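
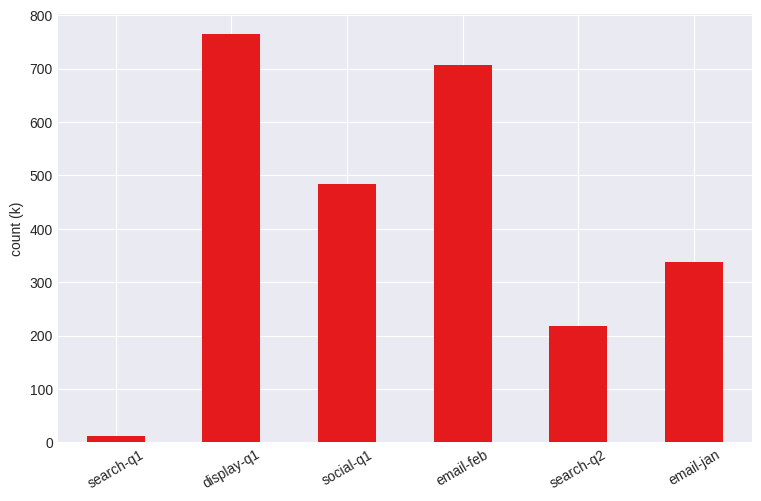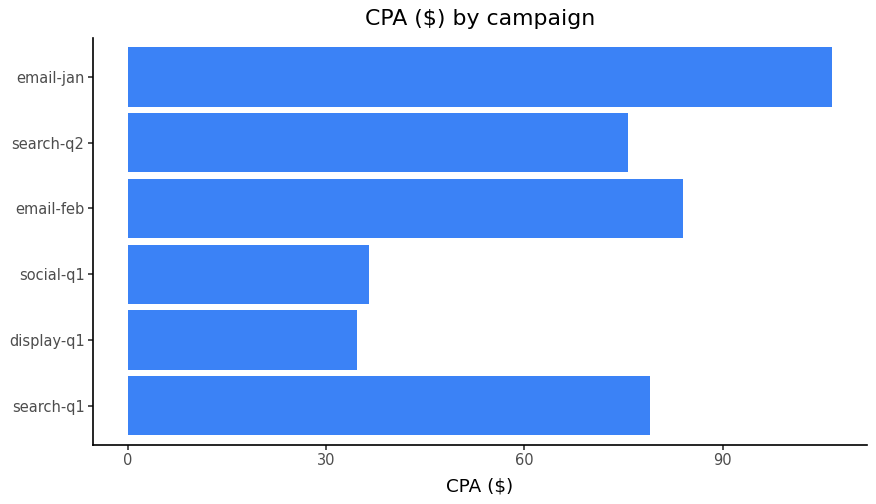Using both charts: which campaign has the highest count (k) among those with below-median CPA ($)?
display-q1

Chart 2 median CPA ($) ≈ 80; below-median campaigns: display-q1, social-q1, search-q2. Among those, display-q1 has the highest count (k) (≈ 800).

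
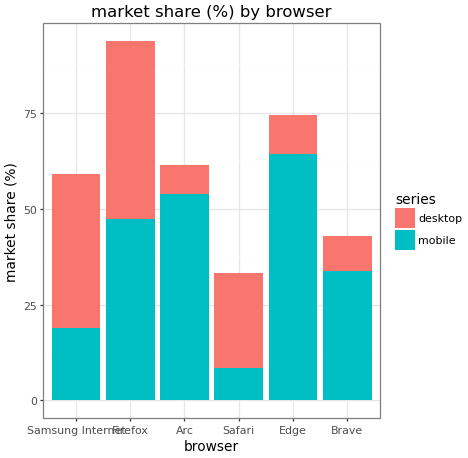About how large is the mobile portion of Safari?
≈ 10

mobile top ≈ 10, bottom ≈ 0; segment ≈ 10.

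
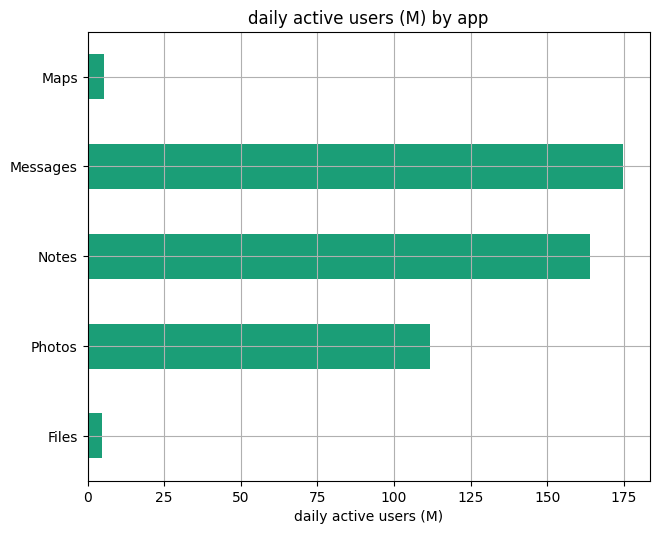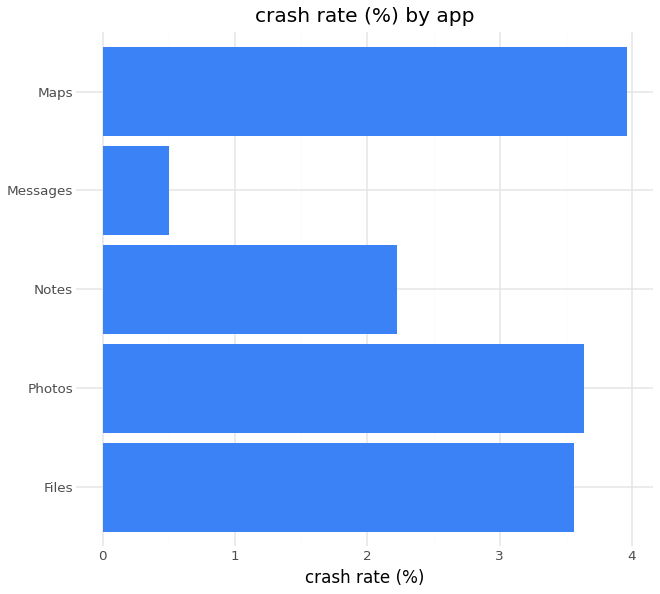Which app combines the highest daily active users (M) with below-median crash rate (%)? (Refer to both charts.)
Messages

Chart 2 median crash rate (%) ≈ 3.5; below-median apps: Notes, Messages. Among those, Messages has the highest daily active users (M) (≈ 180).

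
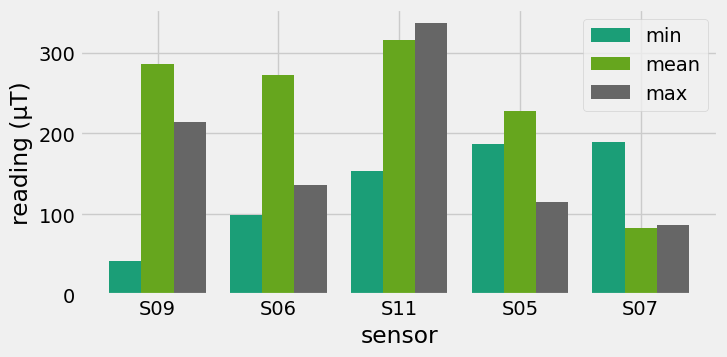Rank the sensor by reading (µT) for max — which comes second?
Top 3 for max: S11 ≈ 350, S09 ≈ 200, S06 ≈ 150.

S09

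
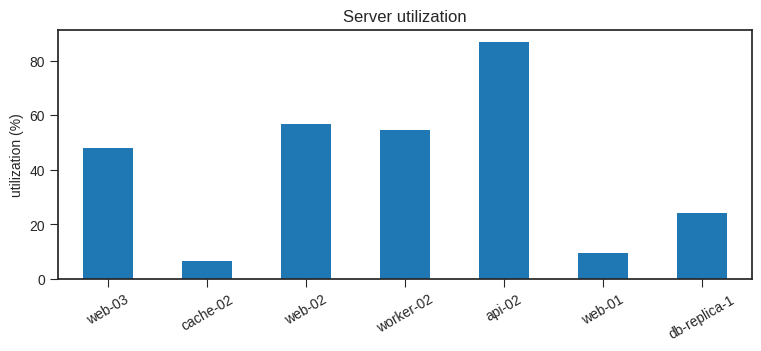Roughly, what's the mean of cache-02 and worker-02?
(10 + 50) / 2 ≈ 30.

≈ 30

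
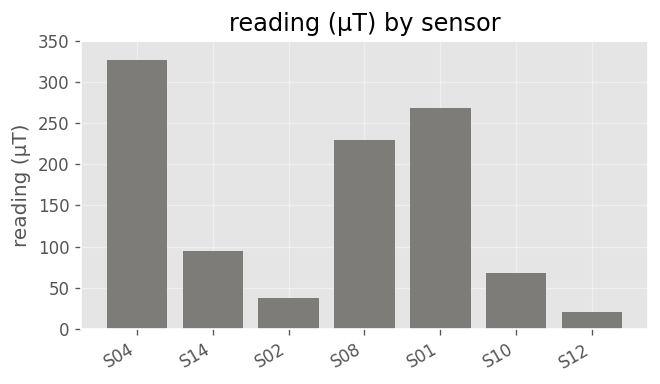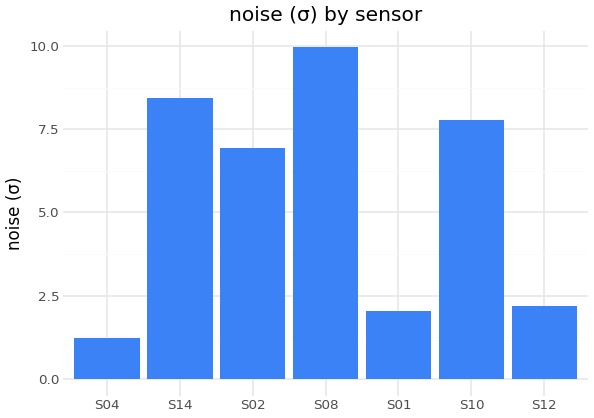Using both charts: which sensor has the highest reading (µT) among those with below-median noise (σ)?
Chart 2 median noise (σ) ≈ 7; below-median sensors: S04, S01, S12. Among those, S04 has the highest reading (µT) (≈ 350).

S04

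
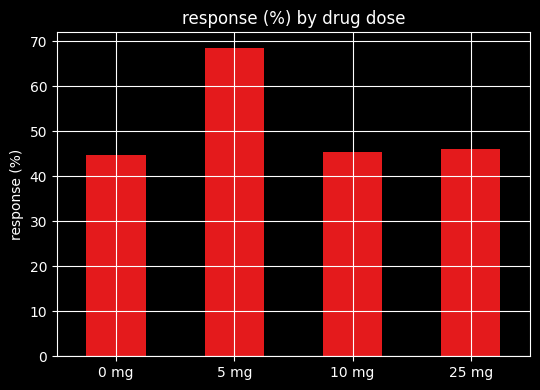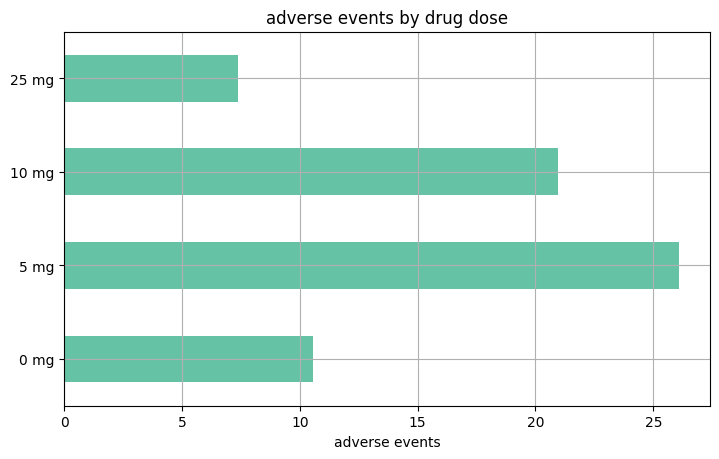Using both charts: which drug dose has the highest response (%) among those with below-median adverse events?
25 mg

Chart 2 median adverse events ≈ 15; below-median drug doses: 0 mg, 25 mg. Among those, 25 mg has the highest response (%) (≈ 50).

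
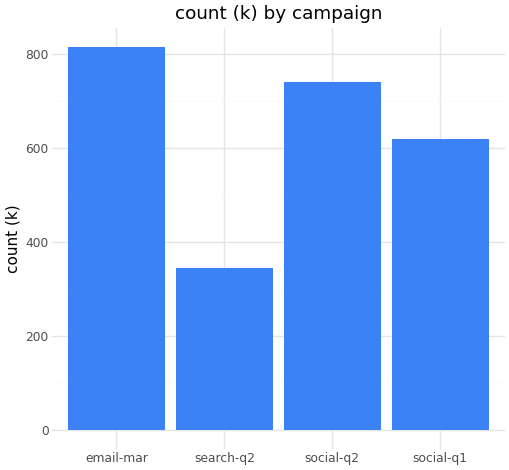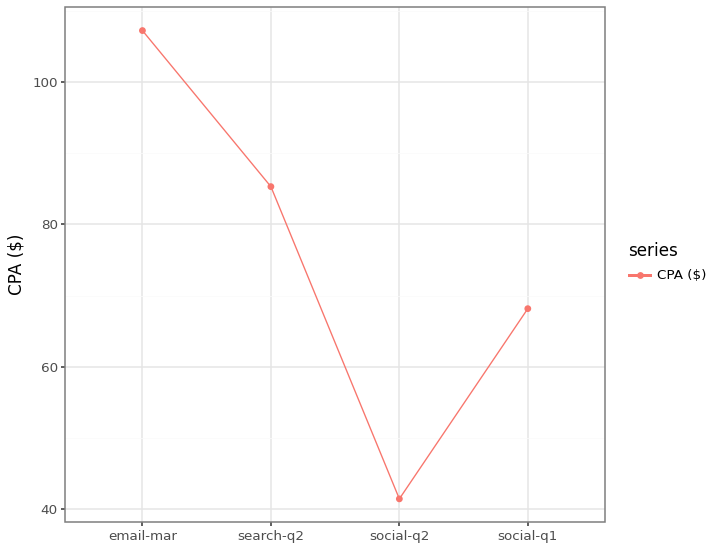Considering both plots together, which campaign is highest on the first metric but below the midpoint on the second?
Chart 2 median CPA ($) ≈ 80; below-median campaigns: social-q2, social-q1. Among those, social-q2 has the highest count (k) (≈ 700).

social-q2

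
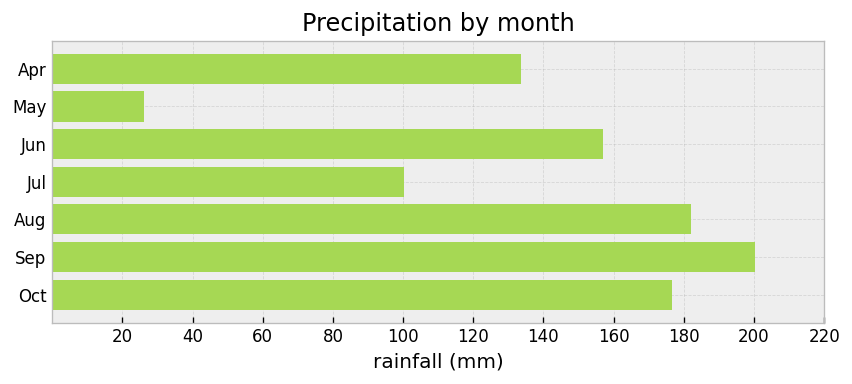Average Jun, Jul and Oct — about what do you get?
≈ 147

(160 + 100 + 180) / 3 ≈ 147.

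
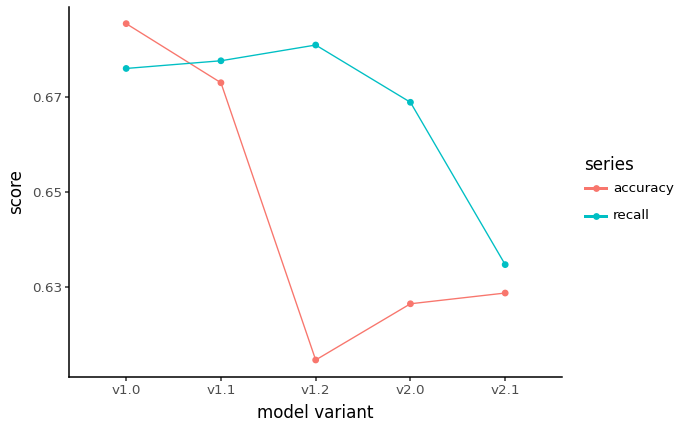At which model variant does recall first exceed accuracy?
v1.1

v1.0: recall ≈ 0.68 vs accuracy ≈ 0.69 (not yet); v1.1: recall ≈ 0.68 vs accuracy ≈ 0.67 (first crossover).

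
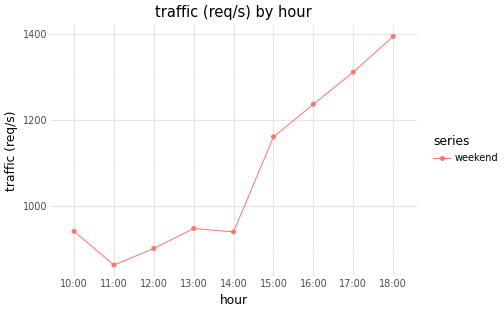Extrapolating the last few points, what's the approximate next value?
Last three: 1250, 1300, 1400 → slope ≈ 75/step → next ≈ 1475.

≈ 1475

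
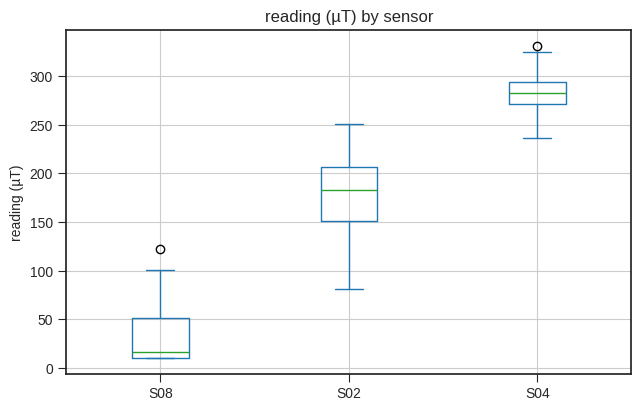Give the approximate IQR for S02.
Q3 ≈ 200, Q1 ≈ 150; IQR ≈ 50.

≈ 50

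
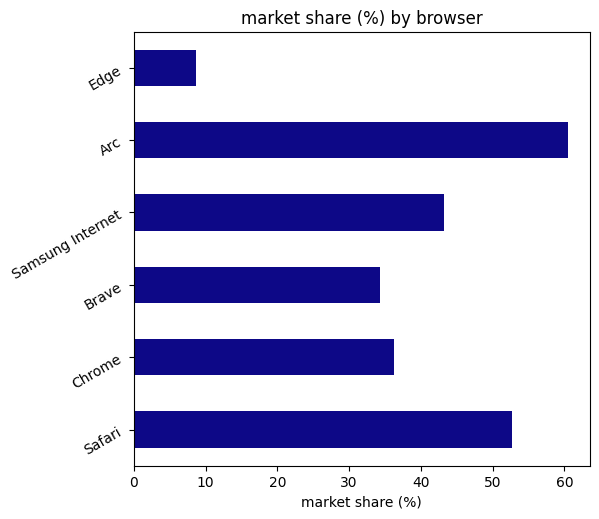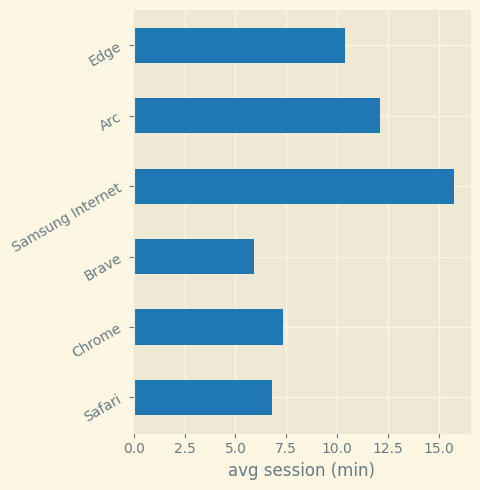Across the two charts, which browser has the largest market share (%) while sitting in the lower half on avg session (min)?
Safari

Chart 2 median avg session (min) ≈ 8; below-median browsers: Safari, Chrome, Brave. Among those, Safari has the highest market share (%) (≈ 50).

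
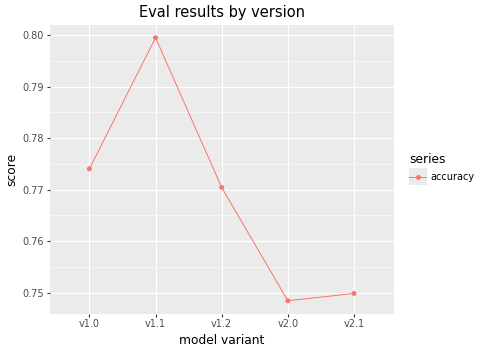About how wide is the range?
≈ 0.05

Max v1.1 ≈ 0.80, min v2.0 ≈ 0.75; range ≈ 0.05.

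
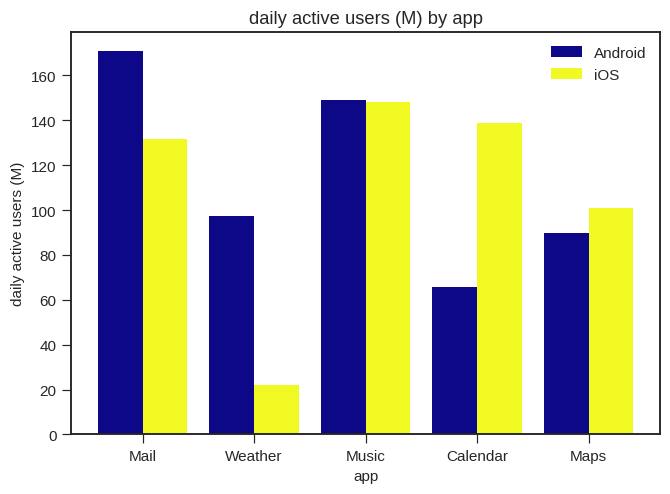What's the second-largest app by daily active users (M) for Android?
Top 3 for Android: Mail ≈ 180, Music ≈ 140, Weather ≈ 100.

Music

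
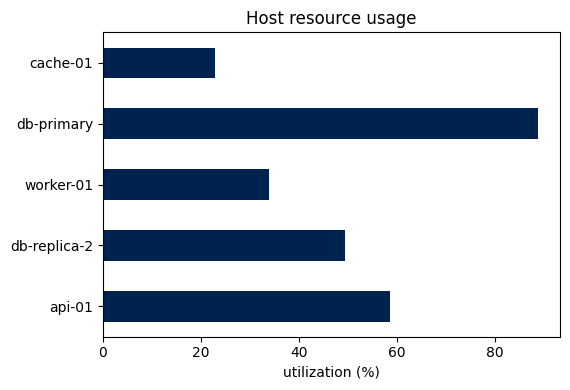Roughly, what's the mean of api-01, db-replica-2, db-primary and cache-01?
≈ 55

(60 + 50 + 90 + 20) / 4 ≈ 55.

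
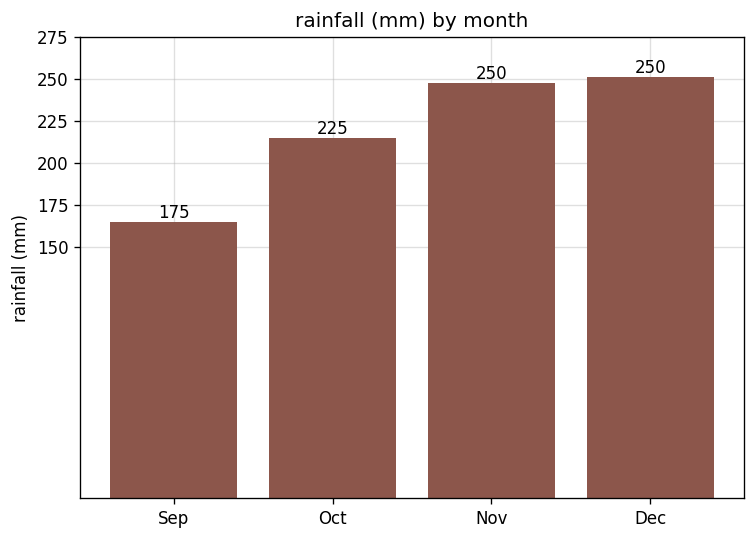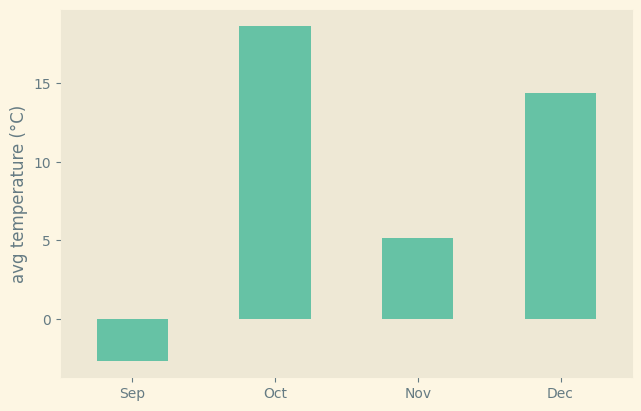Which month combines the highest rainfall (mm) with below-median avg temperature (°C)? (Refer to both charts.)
Chart 2 median avg temperature (°C) ≈ 10; below-median months: Sep, Nov. Among those, Nov has the highest rainfall (mm) (≈ 250).

Nov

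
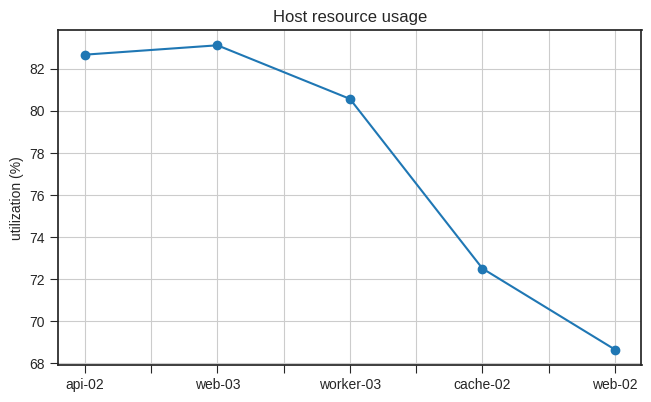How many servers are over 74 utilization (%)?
Above 74: api-02, web-03, worker-03.

3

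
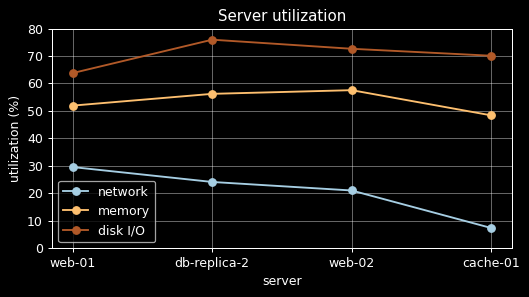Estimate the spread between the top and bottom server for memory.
Max web-02 ≈ 60, min cache-01 ≈ 50; range ≈ 10.

≈ 10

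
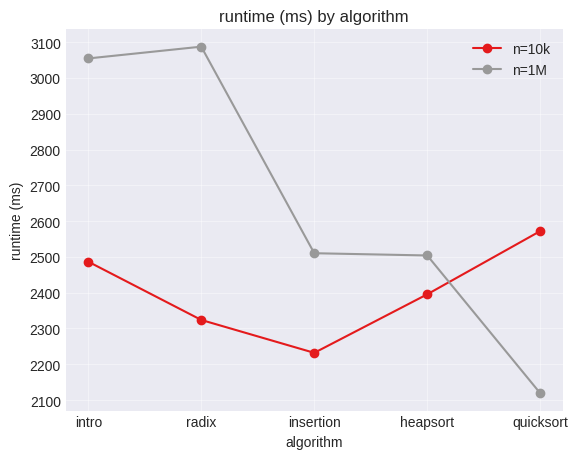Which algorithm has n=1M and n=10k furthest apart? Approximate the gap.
radix, ≈ 800 ms

radix: n=1M ≈ 3100, n=10k ≈ 2300 → gap ≈ 800. Next-largest (intro) is only ≈ 600.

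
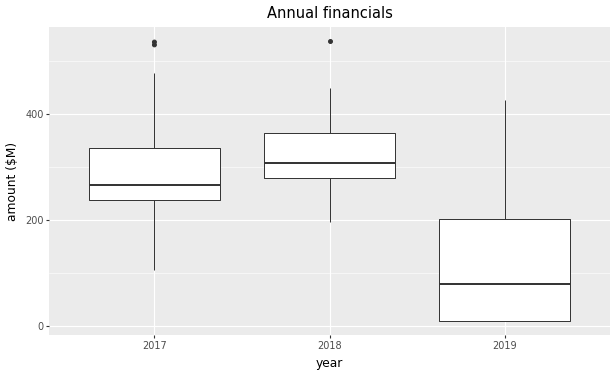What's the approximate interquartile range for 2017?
≈ 100

Q3 ≈ 340, Q1 ≈ 240; IQR ≈ 100.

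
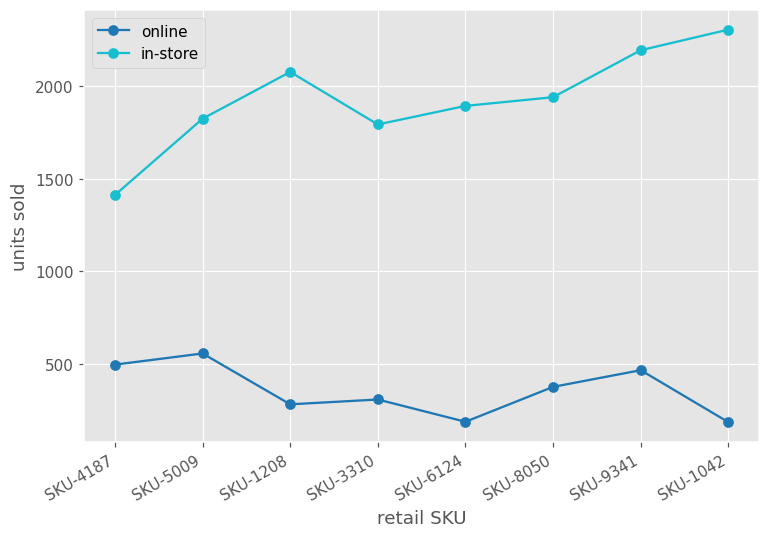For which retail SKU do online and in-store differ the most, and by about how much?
SKU-1042: online ≈ 200, in-store ≈ 2400 → gap ≈ 2200. Next-largest (SKU-1208) is only ≈ 1800.

SKU-1042, ≈ 2200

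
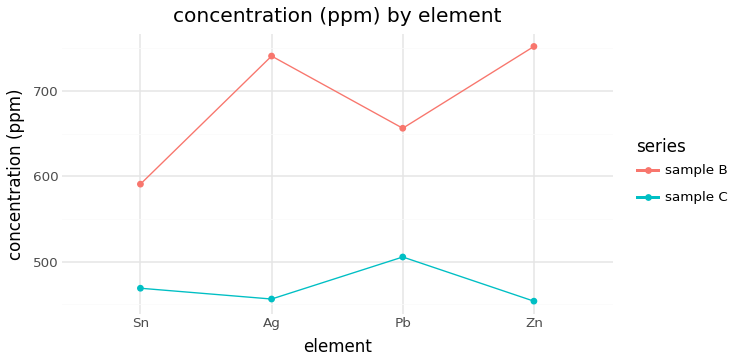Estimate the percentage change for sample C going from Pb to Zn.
≈ -10%

Pb ≈ 500, Zn ≈ 450; (450 − 500) / 500 ≈ -10%.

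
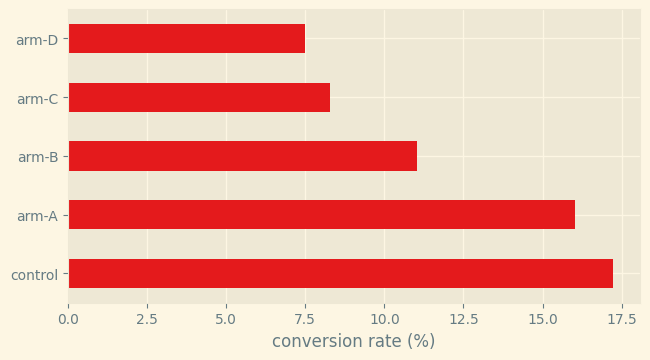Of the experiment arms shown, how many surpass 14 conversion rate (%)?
2

Above 14: control, arm-A.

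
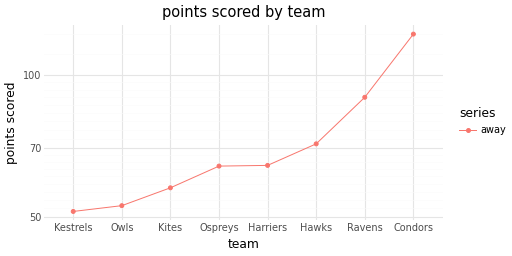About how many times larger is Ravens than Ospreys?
≈ 1.5×

Ravens ≈ 90, Ospreys ≈ 60; 90/60 ≈ 1.5.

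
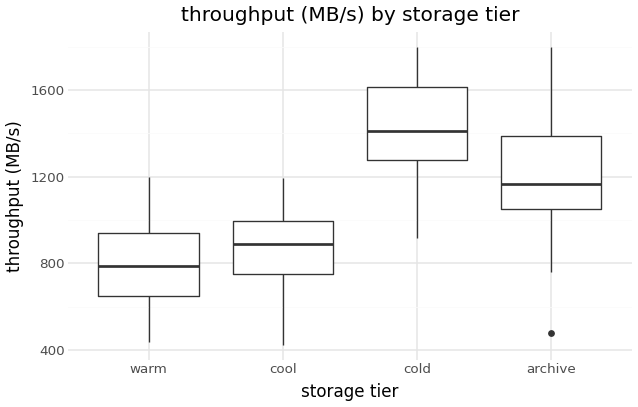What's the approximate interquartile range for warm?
≈ 300

Q3 ≈ 950, Q1 ≈ 650; IQR ≈ 300.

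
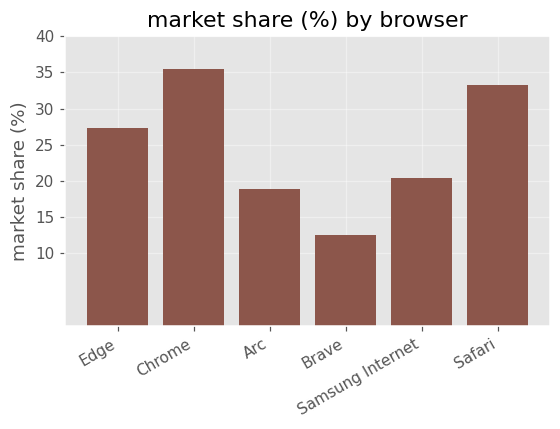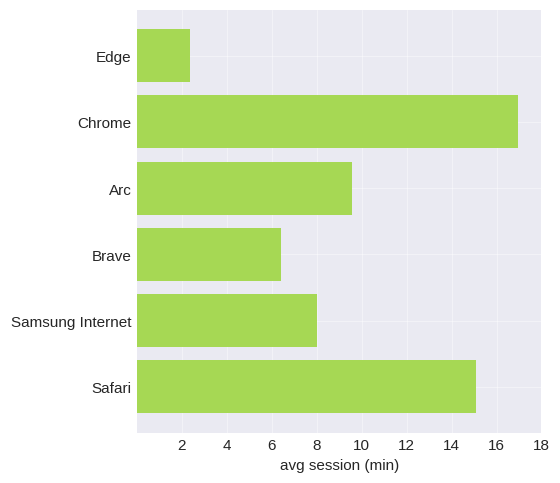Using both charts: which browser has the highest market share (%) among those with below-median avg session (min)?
Chart 2 median avg session (min) ≈ 8; below-median browsers: Edge, Brave, Samsung Internet. Among those, Edge has the highest market share (%) (≈ 25).

Edge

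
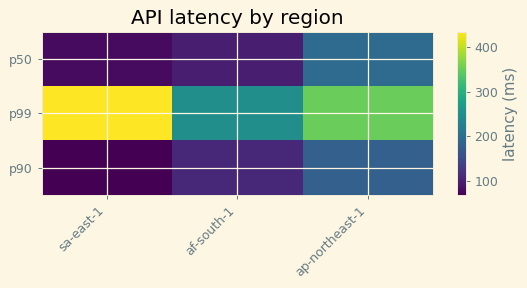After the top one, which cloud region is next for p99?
ap-northeast-1

Top 3 for p99: sa-east-1 ≈ 450, ap-northeast-1 ≈ 350, af-south-1 ≈ 250.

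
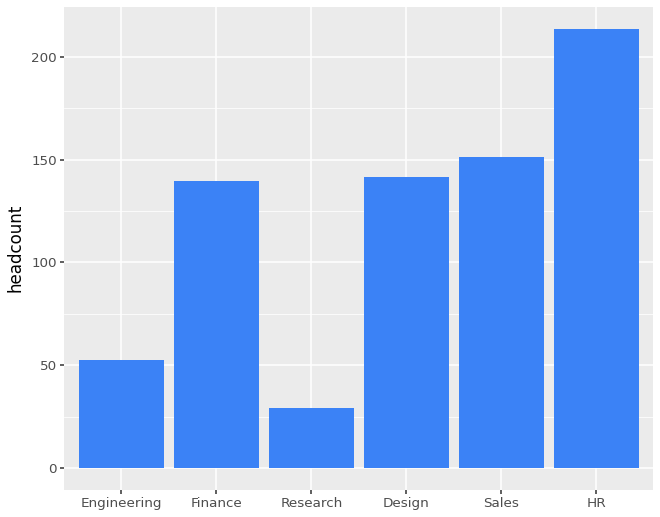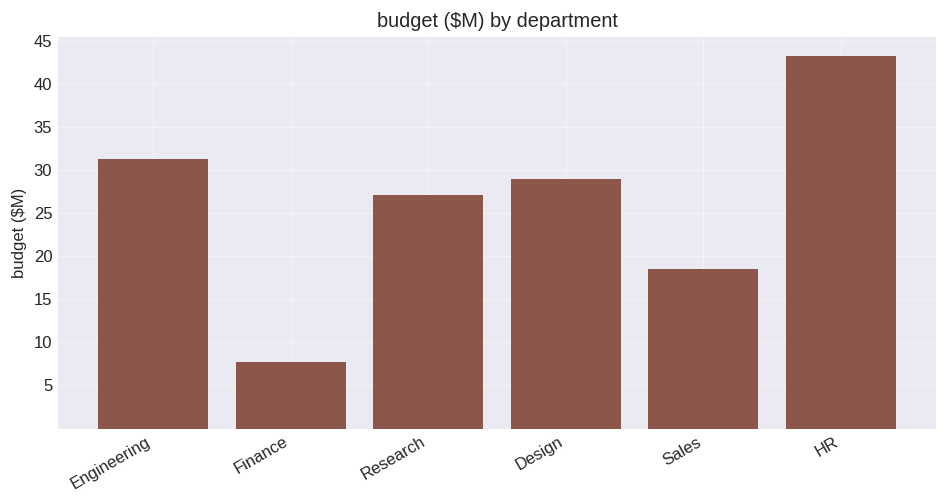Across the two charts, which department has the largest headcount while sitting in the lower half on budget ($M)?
Chart 2 median budget ($M) ≈ 30; below-median departments: Finance, Research, Sales. Among those, Sales has the highest headcount (≈ 160).

Sales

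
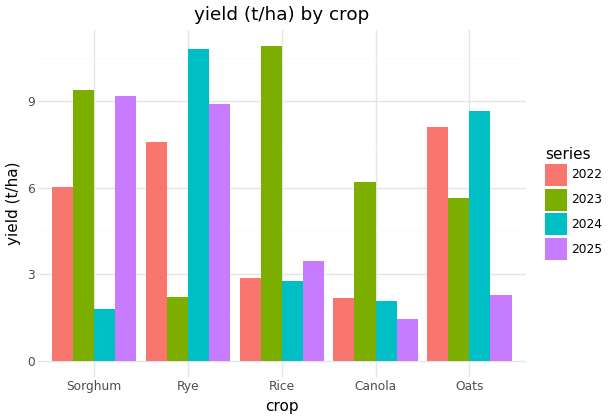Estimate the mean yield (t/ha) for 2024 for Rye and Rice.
(11 + 3) / 2 ≈ 7.

≈ 7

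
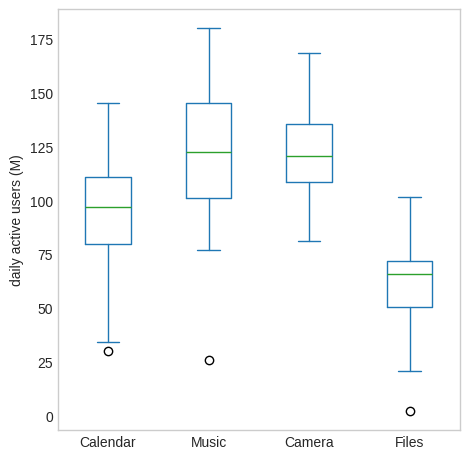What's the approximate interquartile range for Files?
Q3 ≈ 70, Q1 ≈ 50; IQR ≈ 20.

≈ 20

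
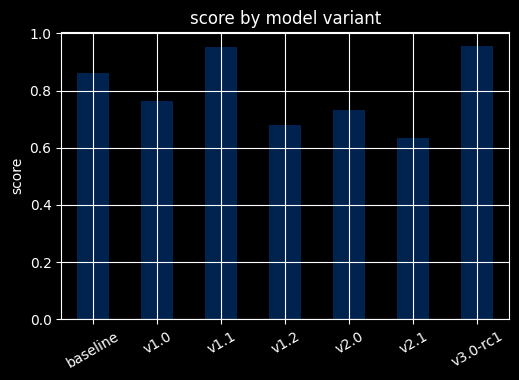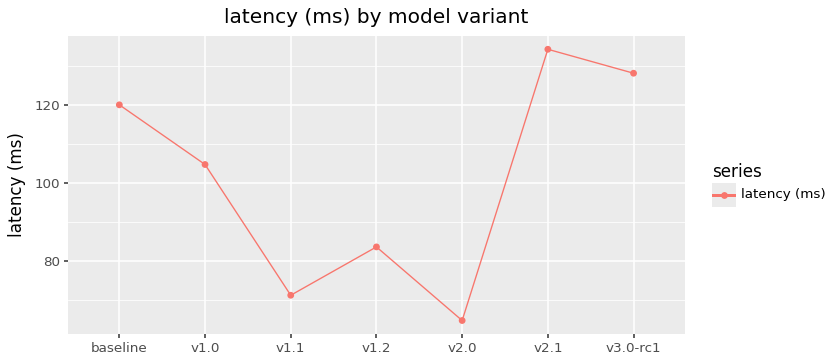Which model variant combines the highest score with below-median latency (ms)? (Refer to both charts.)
v1.1

Chart 2 median latency (ms) ≈ 100; below-median model variants: v1.1, v1.2, v2.0. Among those, v1.1 has the highest score (≈ 1).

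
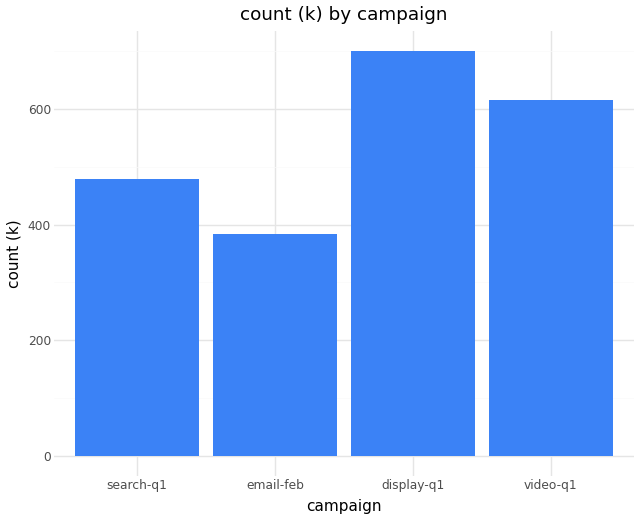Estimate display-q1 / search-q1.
display-q1 ≈ 700, search-q1 ≈ 500; 700/500 ≈ 1.4.

≈ 1.4×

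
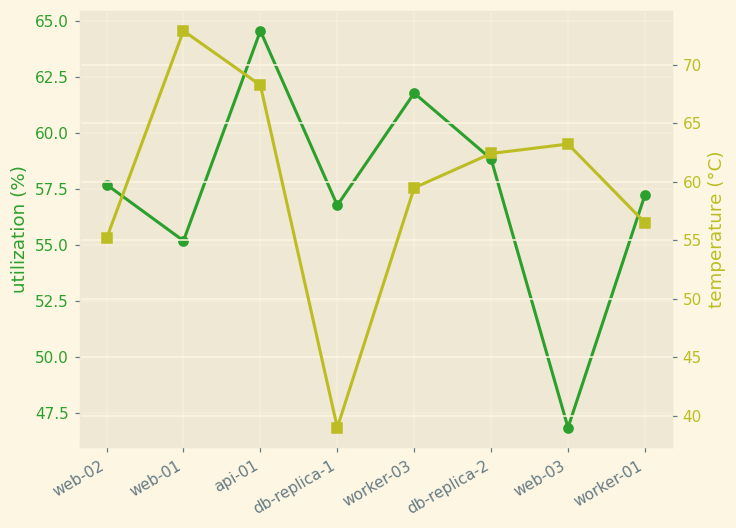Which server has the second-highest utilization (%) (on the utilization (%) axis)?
Top 3 (on the utilization (%) axis): api-01 ≈ 64, worker-03 ≈ 62, db-replica-2 ≈ 58.

worker-03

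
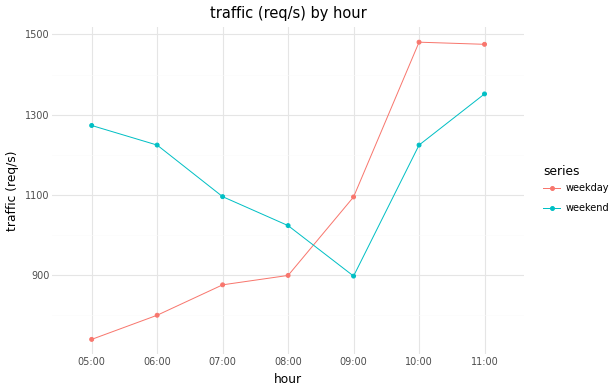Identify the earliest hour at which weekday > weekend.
08:00: weekday ≈ 900 vs weekend ≈ 1000 (not yet); 09:00: weekday ≈ 1100 vs weekend ≈ 900 (first crossover).

09:00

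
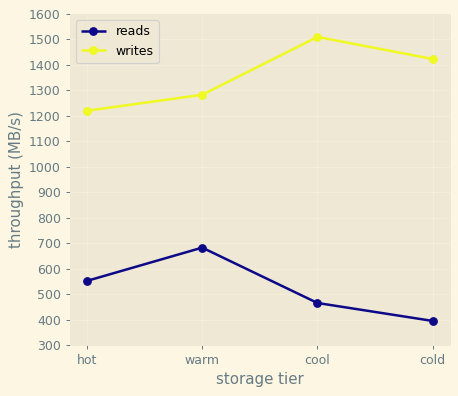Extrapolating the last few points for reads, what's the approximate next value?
≈ 250

Last three: 700, 500, 400 → slope ≈ -150/step → next ≈ 250.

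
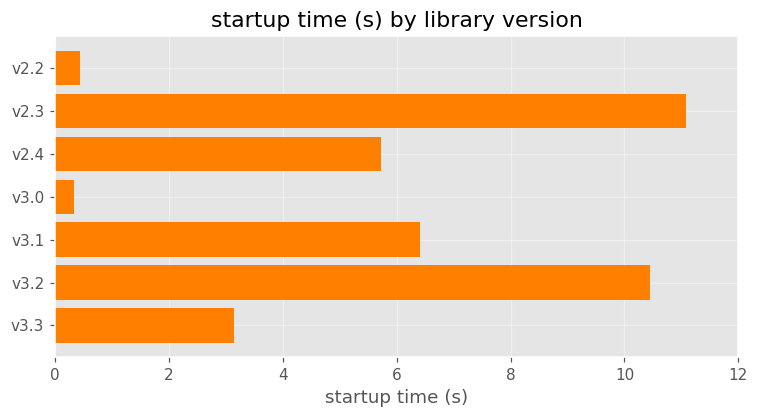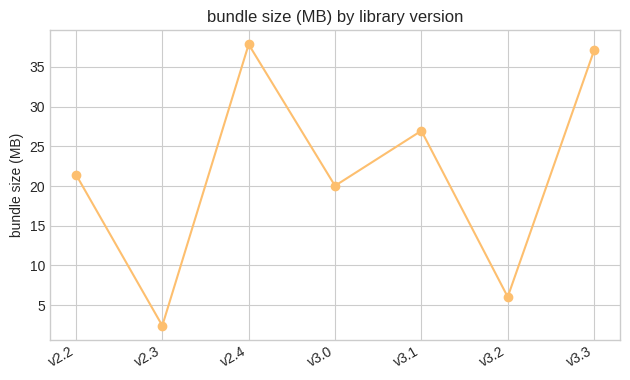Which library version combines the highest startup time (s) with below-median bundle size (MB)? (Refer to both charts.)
v2.3

Chart 2 median bundle size (MB) ≈ 20; below-median library versions: v2.3, v3.0, v3.2. Among those, v2.3 has the highest startup time (s) (≈ 12).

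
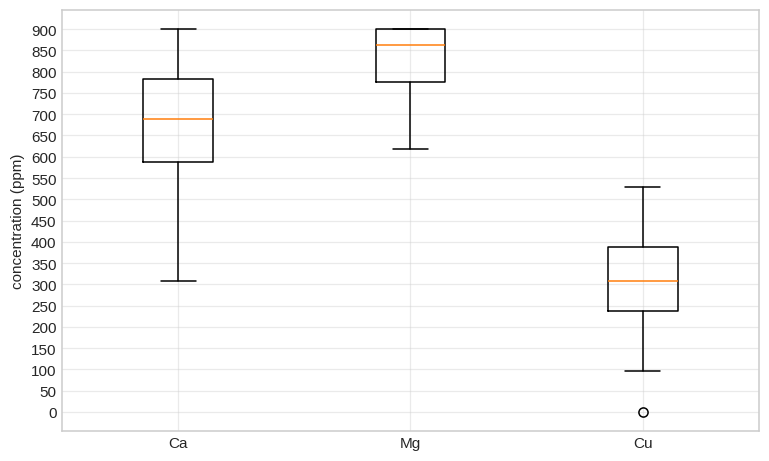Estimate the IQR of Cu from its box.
≈ 150

Q3 ≈ 400, Q1 ≈ 250; IQR ≈ 150.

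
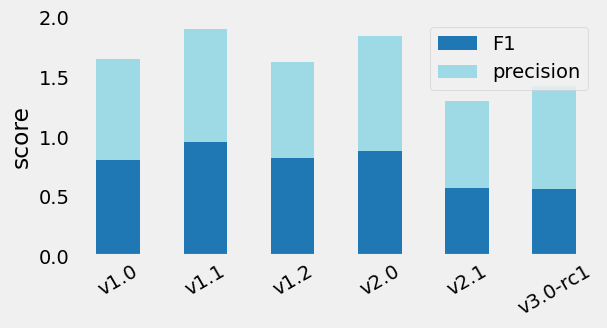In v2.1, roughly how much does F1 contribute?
F1 top ≈ 0.6, bottom ≈ 0.0; segment ≈ 0.6.

≈ 0.6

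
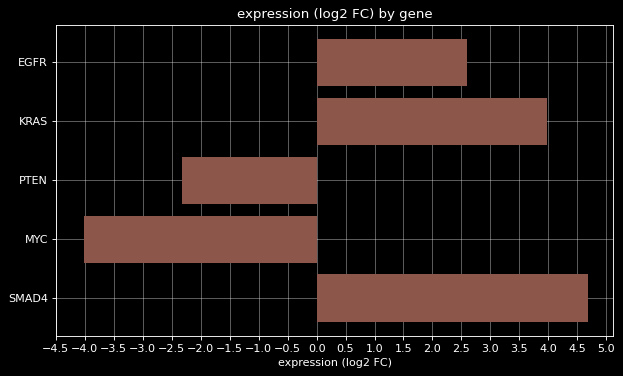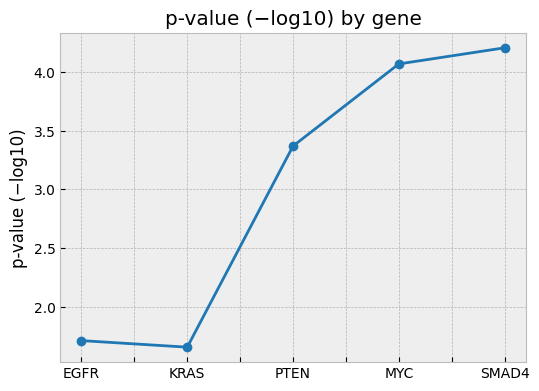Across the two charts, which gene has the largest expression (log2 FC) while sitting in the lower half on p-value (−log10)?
KRAS

Chart 2 median p-value (−log10) ≈ 3.5; below-median genes: EGFR, KRAS. Among those, KRAS has the highest expression (log2 FC) (≈ 4).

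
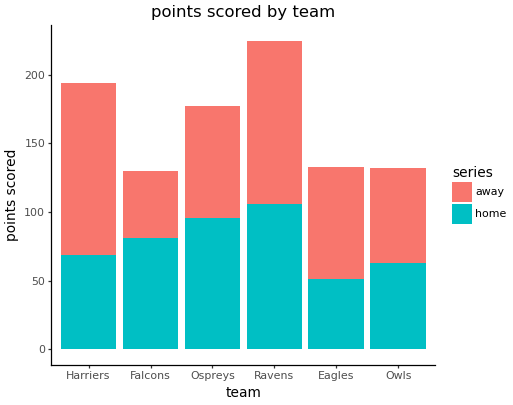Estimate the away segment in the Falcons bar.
≈ 40

away top ≈ 120, bottom ≈ 80; segment ≈ 40.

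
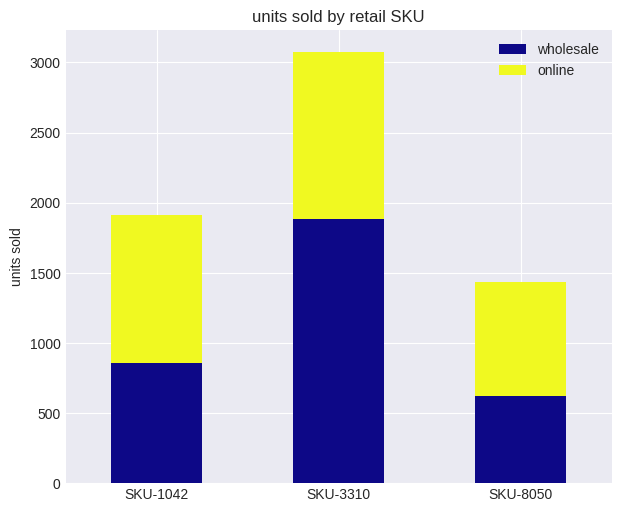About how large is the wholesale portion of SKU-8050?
≈ 500

wholesale top ≈ 500, bottom ≈ 0; segment ≈ 500.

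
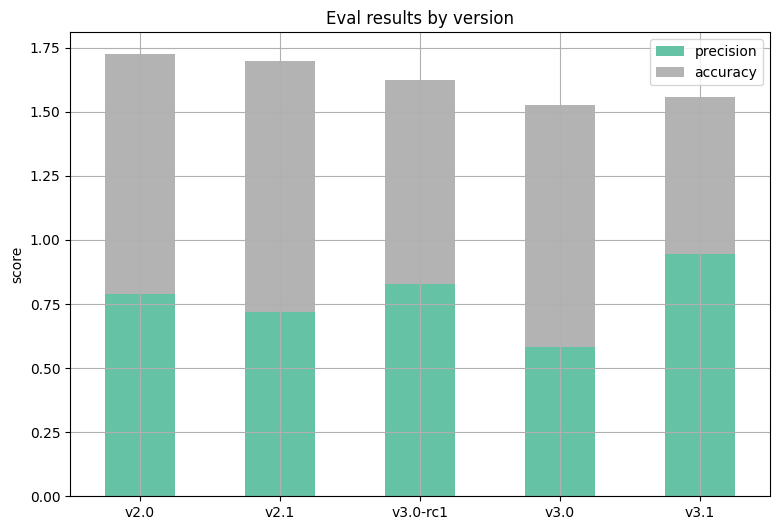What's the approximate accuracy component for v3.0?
≈ 1.0

accuracy top ≈ 1.6, bottom ≈ 0.6; segment ≈ 1.0.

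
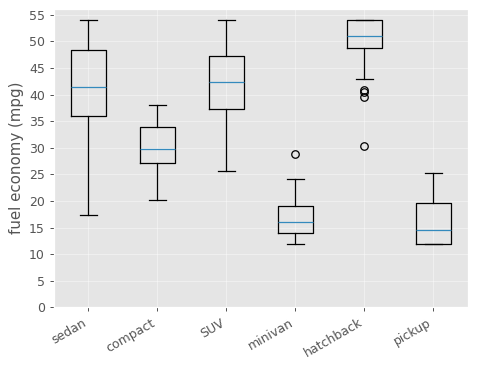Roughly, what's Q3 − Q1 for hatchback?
≈ 5

Q3 ≈ 55, Q1 ≈ 50; IQR ≈ 5.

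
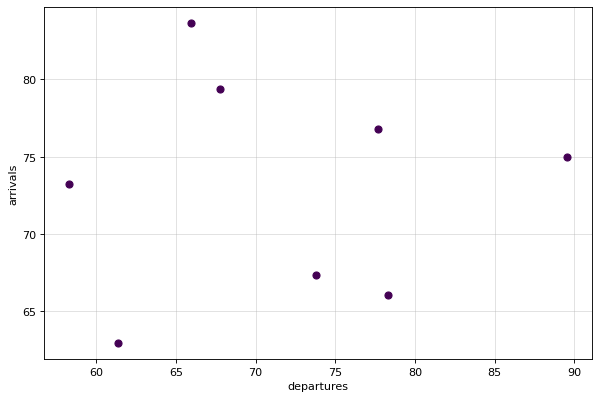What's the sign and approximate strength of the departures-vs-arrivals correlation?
Points are roughly uncorrelated; weak (|r| ≈ 0.0).

no clear correlation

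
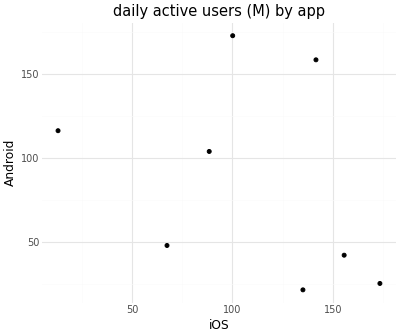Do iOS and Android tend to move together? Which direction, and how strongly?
Points are negatively correlated; weak (|r| ≈ 0.3).

negative, weak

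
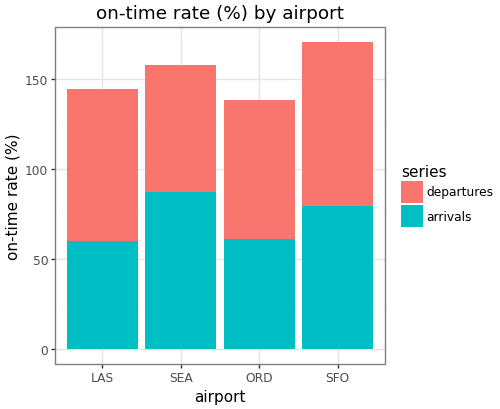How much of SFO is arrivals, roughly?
≈ 80

arrivals top ≈ 80, bottom ≈ 0; segment ≈ 80.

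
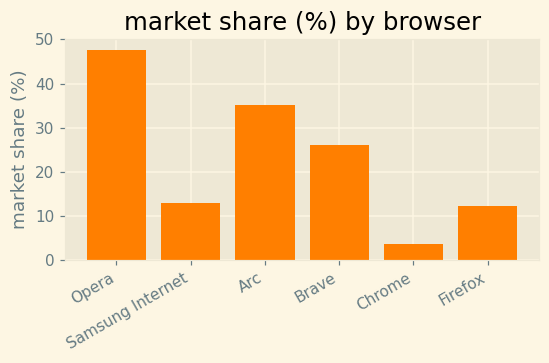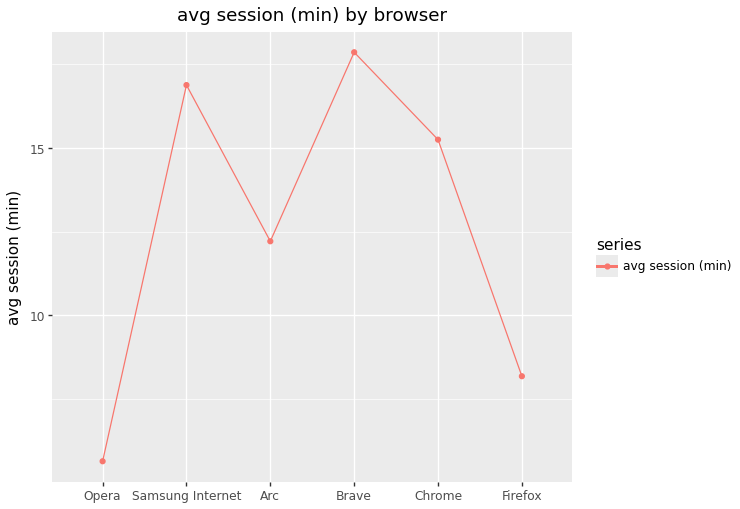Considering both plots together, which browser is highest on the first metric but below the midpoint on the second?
Chart 2 median avg session (min) ≈ 14; below-median browsers: Opera, Arc, Firefox. Among those, Opera has the highest market share (%) (≈ 50).

Opera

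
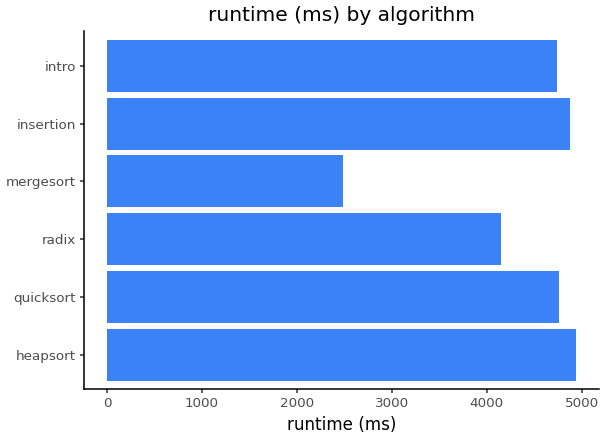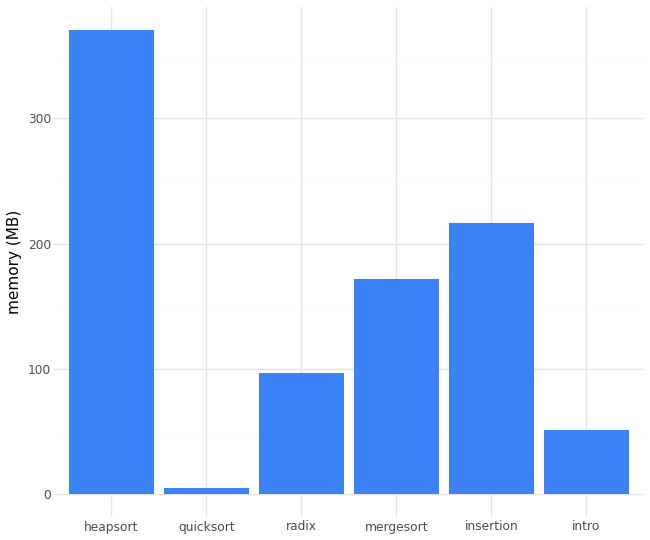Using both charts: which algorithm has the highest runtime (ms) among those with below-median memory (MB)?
quicksort

Chart 2 median memory (MB) ≈ 150; below-median algorithms: quicksort, radix, intro. Among those, quicksort has the highest runtime (ms) (≈ 5000).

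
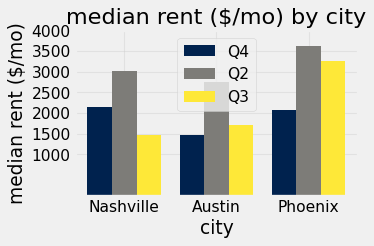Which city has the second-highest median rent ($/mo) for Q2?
Top 3 for Q2: Phoenix ≈ 3500, Nashville ≈ 3000, Austin ≈ 2500.

Nashville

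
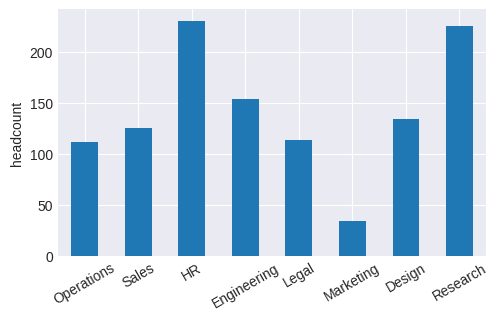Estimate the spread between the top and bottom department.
Max HR ≈ 240, min Marketing ≈ 40; range ≈ 200.

≈ 200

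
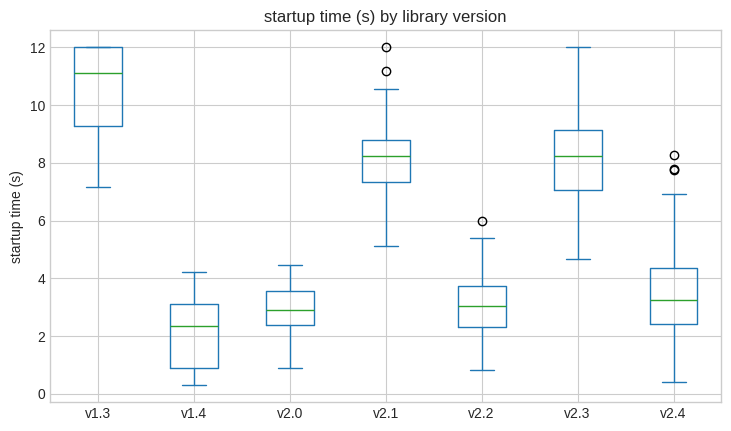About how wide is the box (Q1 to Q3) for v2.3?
≈ 2

Q3 ≈ 9, Q1 ≈ 7; IQR ≈ 2.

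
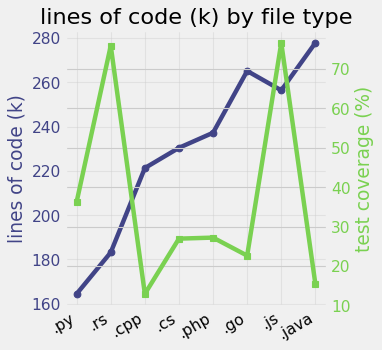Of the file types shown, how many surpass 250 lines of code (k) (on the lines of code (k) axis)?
Above 250: .go, .js, .java.

3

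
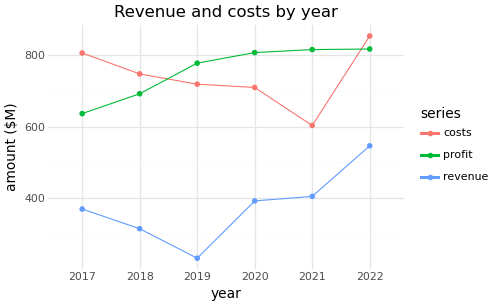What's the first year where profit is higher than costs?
2019

2018: profit ≈ 700 vs costs ≈ 700 (not yet); 2019: profit ≈ 800 vs costs ≈ 700 (first crossover).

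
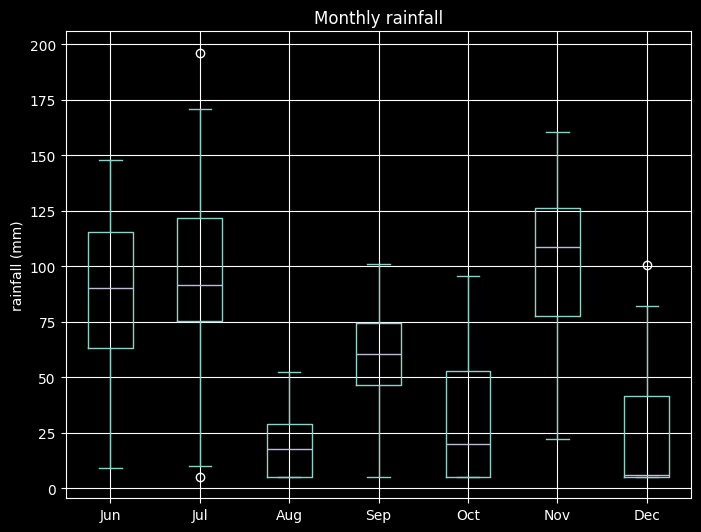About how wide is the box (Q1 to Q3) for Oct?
≈ 50

Q3 ≈ 50, Q1 ≈ 0; IQR ≈ 50.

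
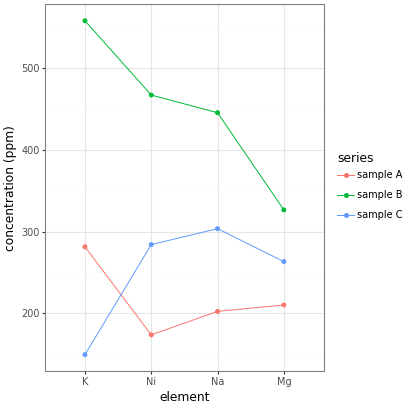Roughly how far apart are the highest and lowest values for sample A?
≈ 150

Max K ≈ 300, min Ni ≈ 150; range ≈ 150.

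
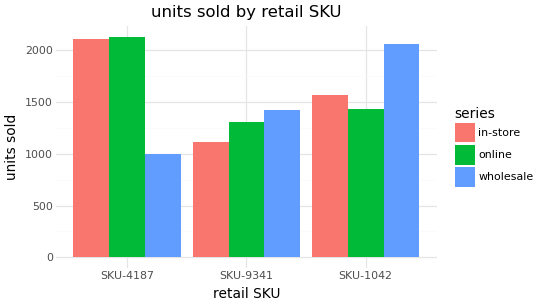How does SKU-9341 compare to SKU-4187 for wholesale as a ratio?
≈ 1.4×

SKU-9341 ≈ 1400, SKU-4187 ≈ 1000; 1400/1000 ≈ 1.4.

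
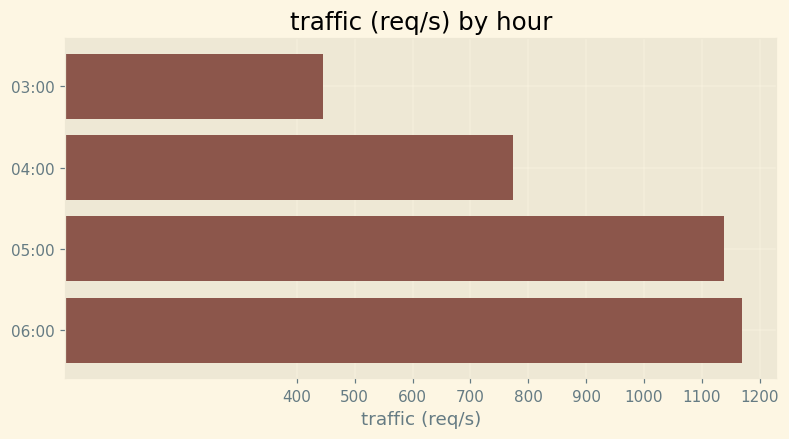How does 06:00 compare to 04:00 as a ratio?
≈ 1.5×

06:00 ≈ 1200, 04:00 ≈ 800; 1200/800 ≈ 1.5.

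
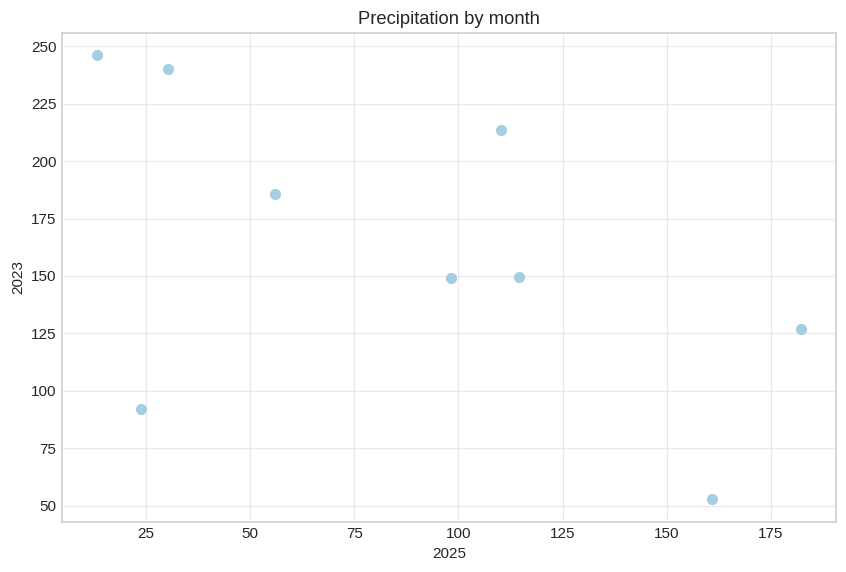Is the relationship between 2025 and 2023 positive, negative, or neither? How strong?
negative, moderate

Points are negatively correlated; moderate (|r| ≈ 0.6).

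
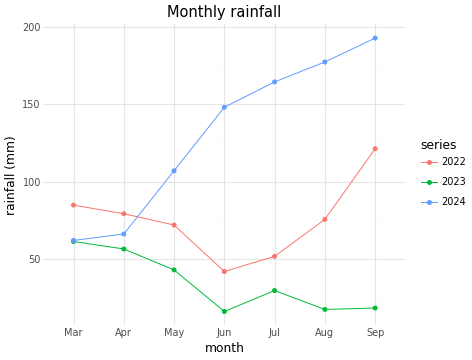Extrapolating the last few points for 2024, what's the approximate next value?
Last three: 160, 180, 200 → slope ≈ 20/step → next ≈ 220.

≈ 220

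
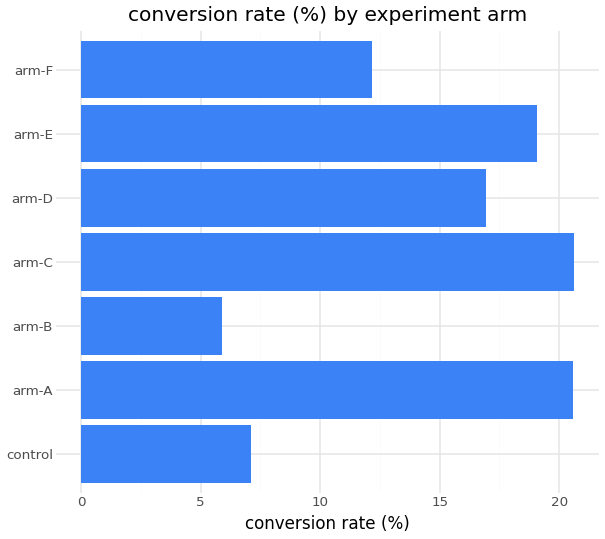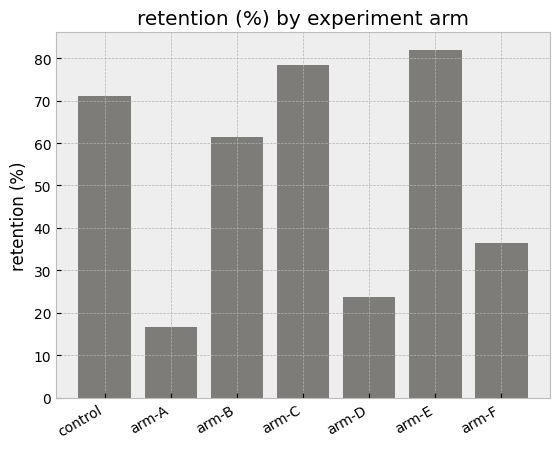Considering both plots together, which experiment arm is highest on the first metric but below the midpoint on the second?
Chart 2 median retention (%) ≈ 60; below-median experiment arms: arm-A, arm-D, arm-F. Among those, arm-A has the highest conversion rate (%) (≈ 20).

arm-A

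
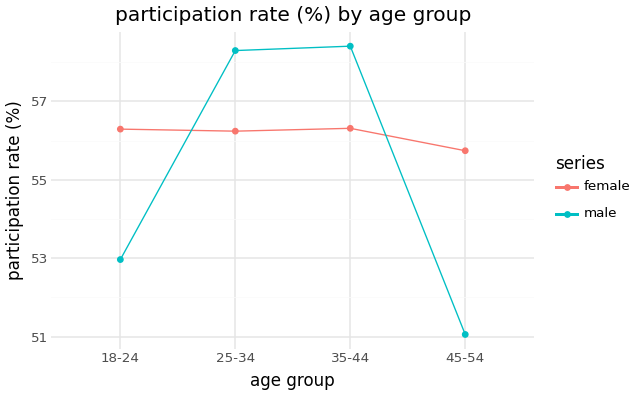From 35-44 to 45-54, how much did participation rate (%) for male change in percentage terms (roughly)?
35-44 ≈ 58, 45-54 ≈ 51; (51 − 58) / 58 ≈ -12.1%.

≈ -12.1%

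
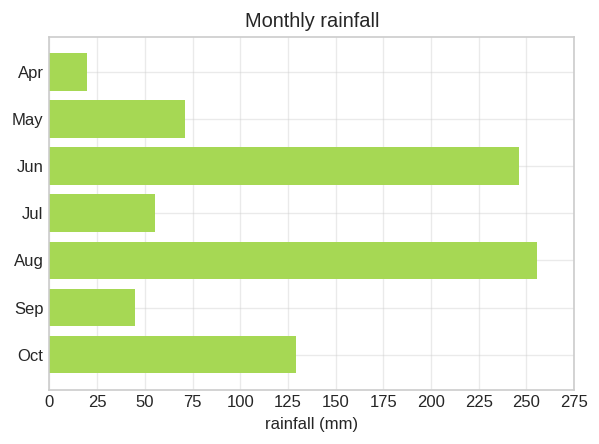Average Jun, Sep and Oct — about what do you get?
(250 + 50 + 125) / 3 ≈ 142.

≈ 142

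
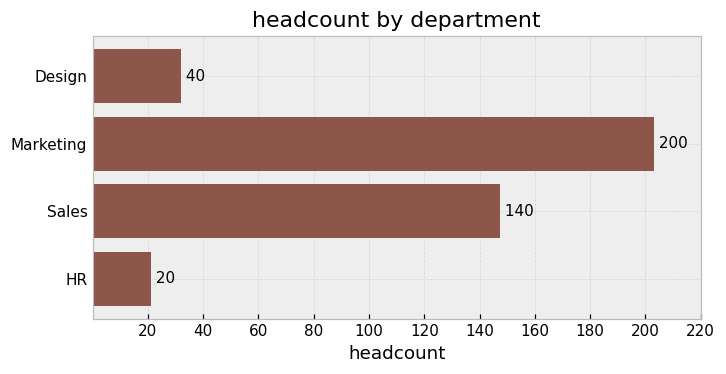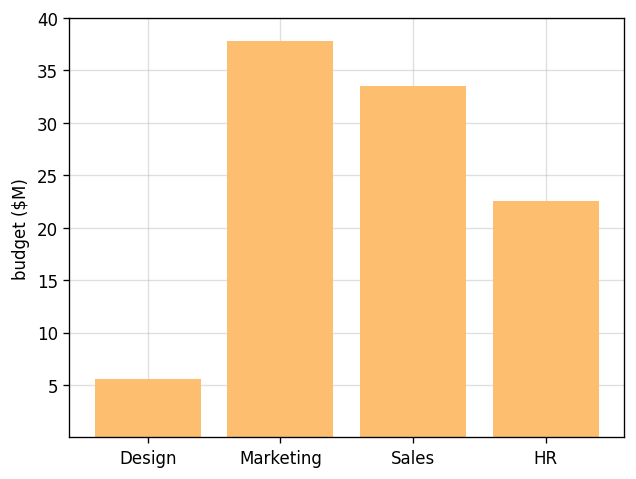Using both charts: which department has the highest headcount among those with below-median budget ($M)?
Chart 2 median budget ($M) ≈ 30; below-median departments: Design, HR. Among those, Design has the highest headcount (≈ 40).

Design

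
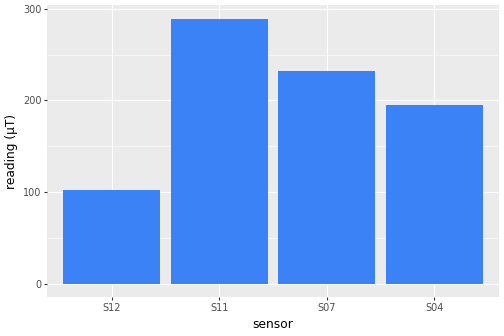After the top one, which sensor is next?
S07

Top 3: S11 ≈ 300, S07 ≈ 225, S04 ≈ 200.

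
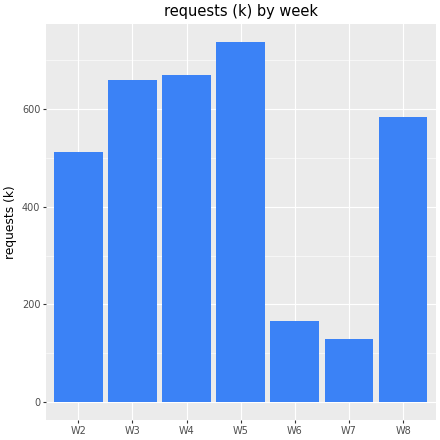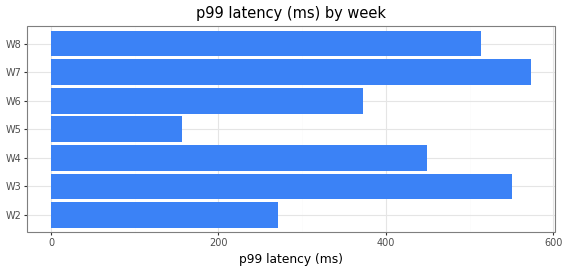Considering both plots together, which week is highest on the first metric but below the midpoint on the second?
Chart 2 median p99 latency (ms) ≈ 400; below-median weeks: W2, W5, W6. Among those, W5 has the highest requests (k) (≈ 700).

W5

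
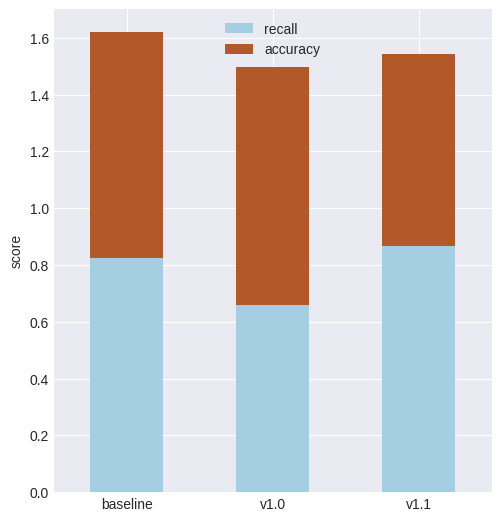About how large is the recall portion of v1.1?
≈ 0.8

recall top ≈ 0.8, bottom ≈ 0.0; segment ≈ 0.8.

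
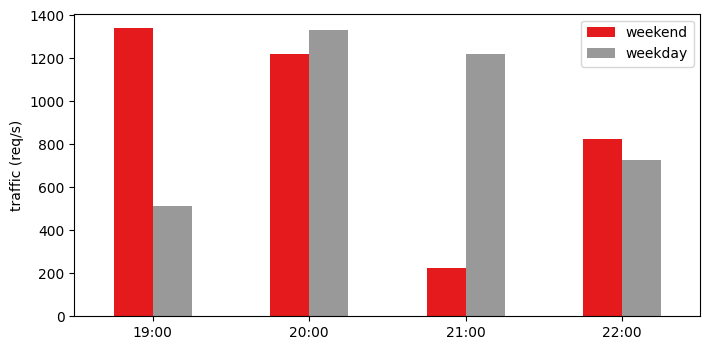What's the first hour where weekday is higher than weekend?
19:00: weekday ≈ 600 vs weekend ≈ 1400 (not yet); 20:00: weekday ≈ 1400 vs weekend ≈ 1200 (first crossover).

20:00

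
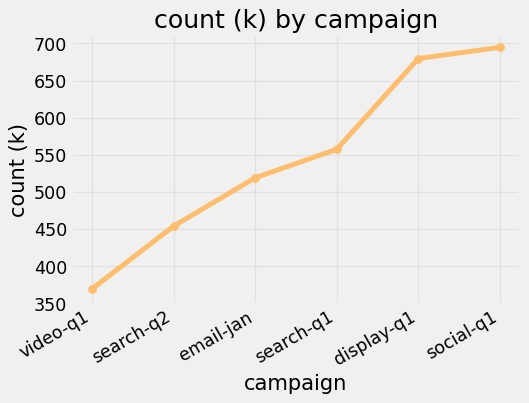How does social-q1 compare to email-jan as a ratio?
≈ 1.4×

social-q1 ≈ 700, email-jan ≈ 500; 700/500 ≈ 1.4.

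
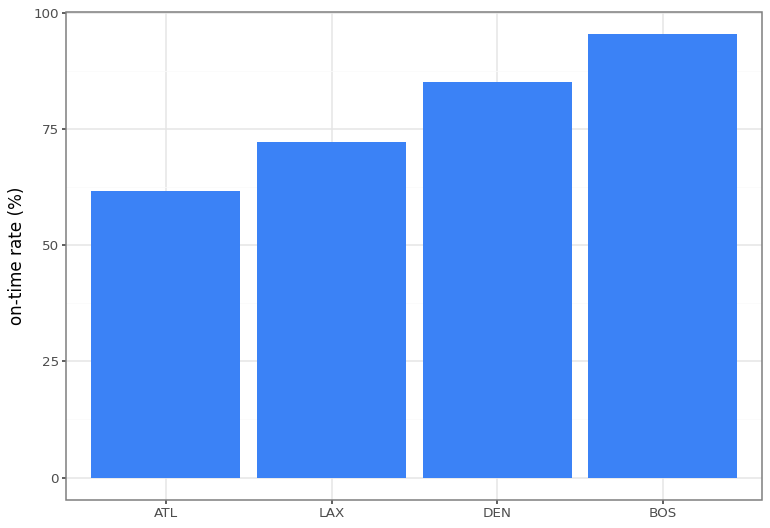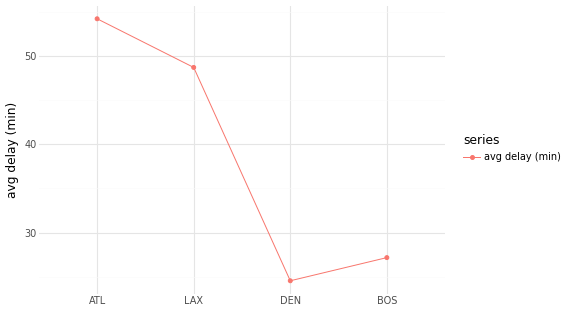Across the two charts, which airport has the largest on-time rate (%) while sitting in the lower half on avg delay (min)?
Chart 2 median avg delay (min) ≈ 40; below-median airports: DEN, BOS. Among those, BOS has the highest on-time rate (%) (≈ 100).

BOS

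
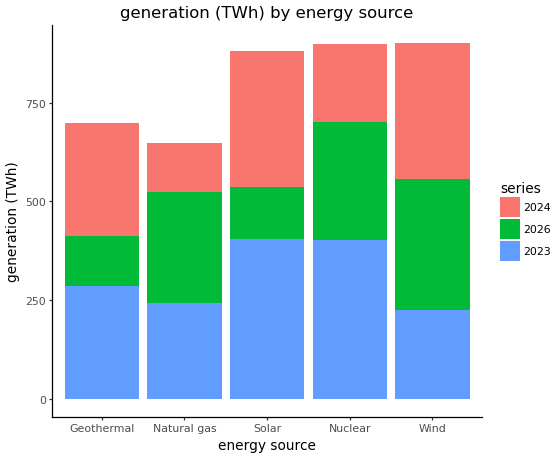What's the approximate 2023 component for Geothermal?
≈ 300

2023 top ≈ 300, bottom ≈ 0; segment ≈ 300.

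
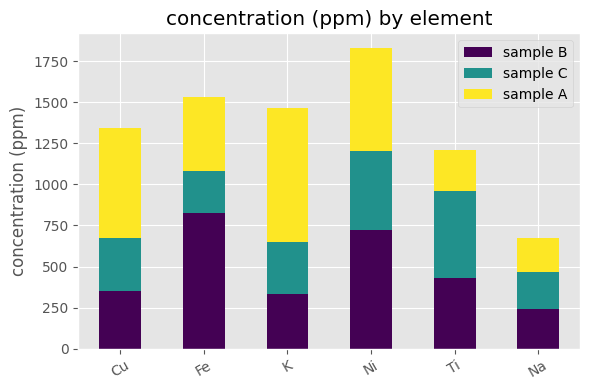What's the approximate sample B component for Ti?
≈ 400

sample B top ≈ 400, bottom ≈ 0; segment ≈ 400.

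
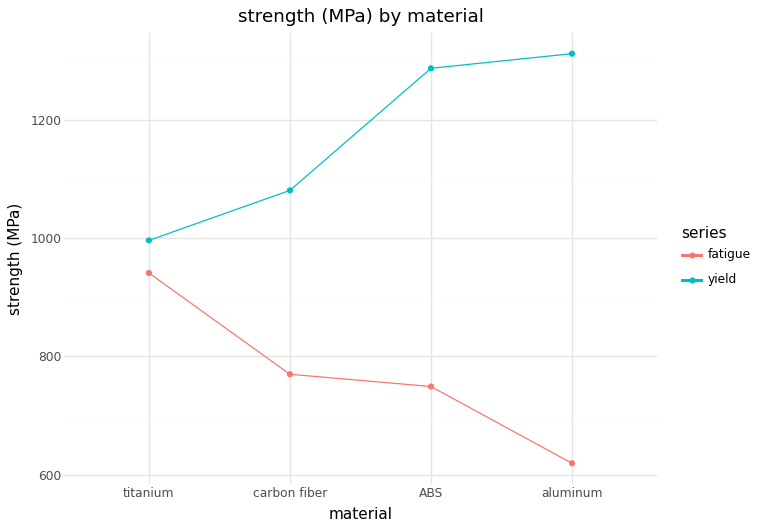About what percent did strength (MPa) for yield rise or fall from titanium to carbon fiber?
≈ +10%

titanium ≈ 1000, carbon fiber ≈ 1100; (1100 − 1000) / 1000 ≈ +10%.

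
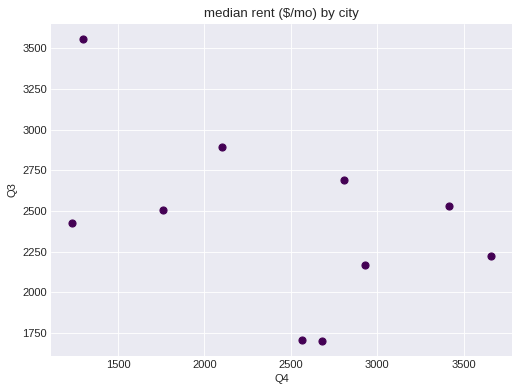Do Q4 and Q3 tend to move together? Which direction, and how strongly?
Points are negatively correlated; moderate (|r| ≈ 0.5).

negative, moderate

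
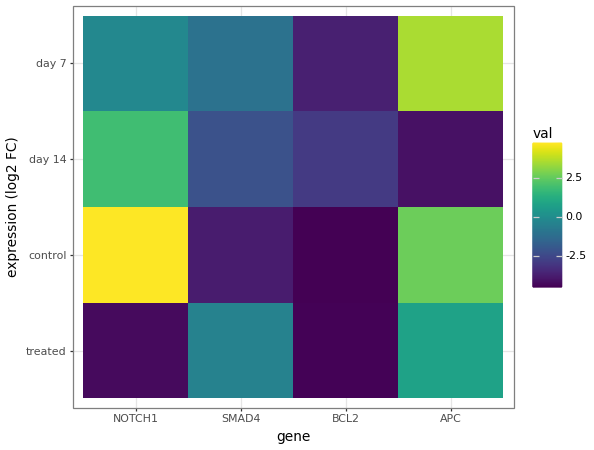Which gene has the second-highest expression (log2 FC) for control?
APC

Top 3 for control: NOTCH1 ≈ 5, APC ≈ 3, SMAD4 ≈ -4.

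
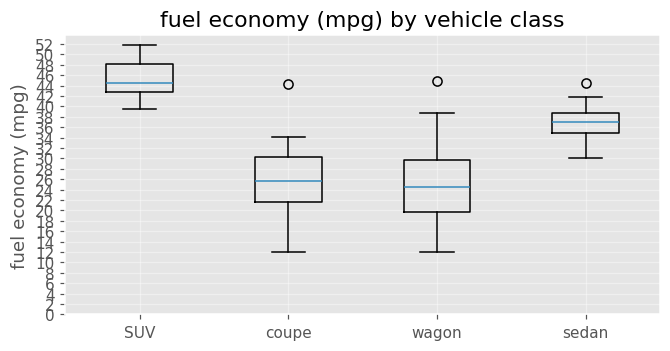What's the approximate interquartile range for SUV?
Q3 ≈ 48, Q1 ≈ 42; IQR ≈ 6.

≈ 6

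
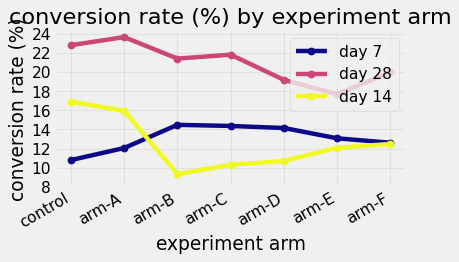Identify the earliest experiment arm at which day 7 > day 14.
arm-A: day 7 ≈ 12 vs day 14 ≈ 16 (not yet); arm-B: day 7 ≈ 14 vs day 14 ≈ 10 (first crossover).

arm-B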